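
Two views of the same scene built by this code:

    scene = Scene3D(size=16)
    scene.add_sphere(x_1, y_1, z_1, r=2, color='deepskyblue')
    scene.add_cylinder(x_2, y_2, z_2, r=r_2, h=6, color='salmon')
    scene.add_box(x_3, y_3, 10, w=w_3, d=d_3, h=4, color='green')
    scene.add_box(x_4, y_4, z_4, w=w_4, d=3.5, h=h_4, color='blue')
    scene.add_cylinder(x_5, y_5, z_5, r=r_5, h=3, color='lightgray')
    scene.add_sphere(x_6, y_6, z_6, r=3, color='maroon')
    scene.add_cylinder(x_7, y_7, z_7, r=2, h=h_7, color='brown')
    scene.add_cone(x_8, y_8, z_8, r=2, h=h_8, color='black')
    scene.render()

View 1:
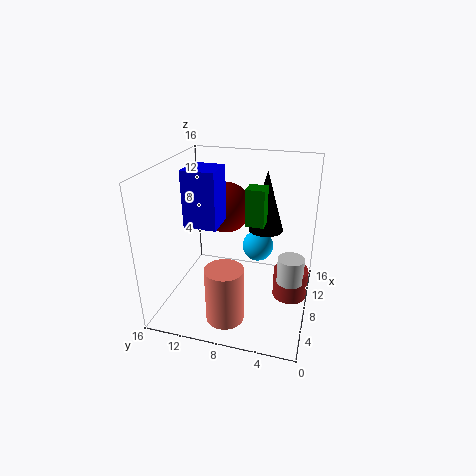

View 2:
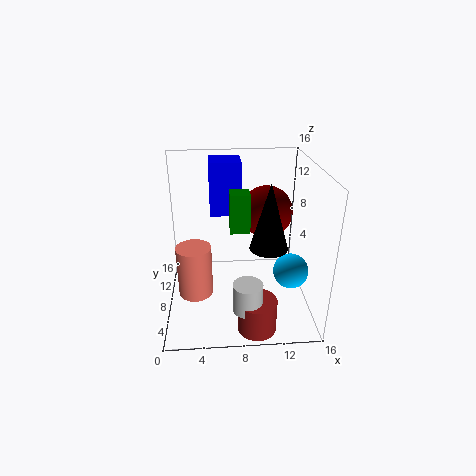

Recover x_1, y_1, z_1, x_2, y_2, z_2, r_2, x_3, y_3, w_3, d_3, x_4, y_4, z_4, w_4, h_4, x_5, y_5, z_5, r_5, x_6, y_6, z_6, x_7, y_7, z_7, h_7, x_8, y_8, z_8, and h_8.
x_1 = 14, y_1 = 7, z_1 = 4, x_2 = 3, y_2 = 8, z_2 = 1, r_2 = 2, x_3 = 7, y_3 = 5, w_3 = 2, d_3 = 2, x_4 = 5, y_4 = 9.5, z_4 = 10, w_4 = 3.5, h_4 = 6, x_5 = 8.5, y_5 = 2, z_5 = 3, r_5 = 1.5, x_6 = 11.5, y_6 = 10.5, z_6 = 10, x_7 = 9.5, y_7 = 2, z_7 = 0.5, h_7 = 3.5, x_8 = 11, y_8 = 5.5, z_8 = 8, h_8 = 7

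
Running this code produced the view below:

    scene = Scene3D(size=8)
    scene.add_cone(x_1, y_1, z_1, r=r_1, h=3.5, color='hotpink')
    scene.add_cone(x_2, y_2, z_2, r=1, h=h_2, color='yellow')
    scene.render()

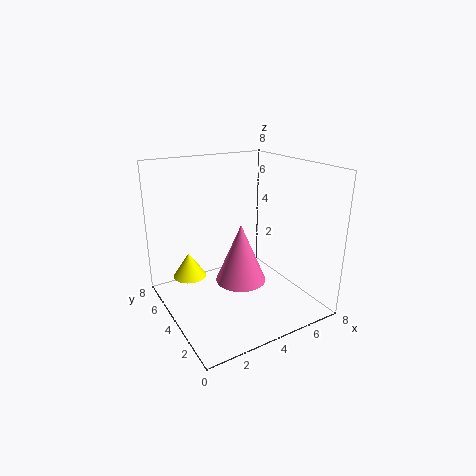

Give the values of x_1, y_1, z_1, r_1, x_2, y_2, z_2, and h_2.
x_1 = 4.5; y_1 = 4.5; z_1 = 1; r_1 = 1.5; x_2 = 2; y_2 = 6.5; z_2 = 1; h_2 = 1.5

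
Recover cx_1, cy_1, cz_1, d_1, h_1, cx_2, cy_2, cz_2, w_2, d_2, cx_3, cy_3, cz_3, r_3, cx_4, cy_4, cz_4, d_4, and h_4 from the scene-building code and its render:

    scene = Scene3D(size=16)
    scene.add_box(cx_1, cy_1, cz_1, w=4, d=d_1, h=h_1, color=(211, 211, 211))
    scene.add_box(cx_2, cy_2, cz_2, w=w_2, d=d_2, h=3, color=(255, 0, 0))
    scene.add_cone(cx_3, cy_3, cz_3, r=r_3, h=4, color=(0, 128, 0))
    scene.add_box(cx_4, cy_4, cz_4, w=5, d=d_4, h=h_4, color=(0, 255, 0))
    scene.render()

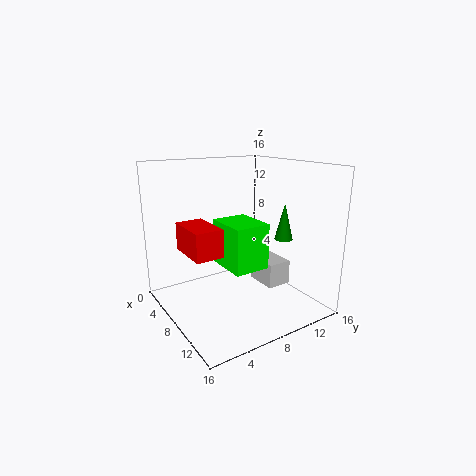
cx_1 = 5
cy_1 = 12
cz_1 = 1
d_1 = 3
h_1 = 3
cx_2 = 5
cy_2 = 2
cz_2 = 7
w_2 = 5
d_2 = 3
cx_3 = 11
cy_3 = 12
cz_3 = 8
r_3 = 1
cx_4 = 6
cy_4 = 6
cz_4 = 5
d_4 = 4
h_4 = 5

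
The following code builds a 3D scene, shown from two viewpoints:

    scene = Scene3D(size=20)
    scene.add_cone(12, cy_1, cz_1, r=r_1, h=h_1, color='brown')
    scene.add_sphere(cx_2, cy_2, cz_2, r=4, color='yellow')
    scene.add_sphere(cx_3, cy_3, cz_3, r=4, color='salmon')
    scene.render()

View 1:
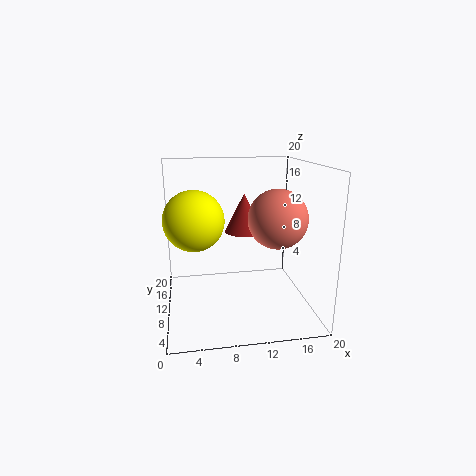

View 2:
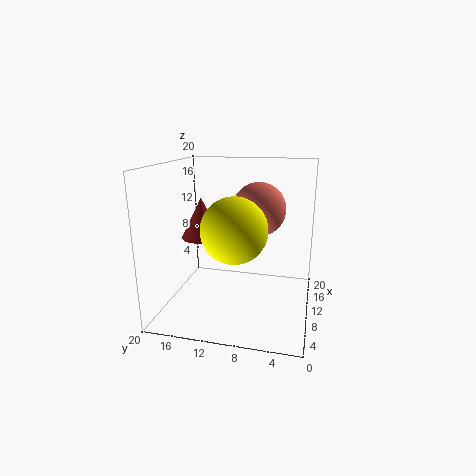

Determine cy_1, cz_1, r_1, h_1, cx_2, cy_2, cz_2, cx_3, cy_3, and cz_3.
cy_1 = 16, cz_1 = 9, r_1 = 3, h_1 = 6, cx_2 = 4, cy_2 = 9, cz_2 = 13, cx_3 = 15, cy_3 = 8, cz_3 = 13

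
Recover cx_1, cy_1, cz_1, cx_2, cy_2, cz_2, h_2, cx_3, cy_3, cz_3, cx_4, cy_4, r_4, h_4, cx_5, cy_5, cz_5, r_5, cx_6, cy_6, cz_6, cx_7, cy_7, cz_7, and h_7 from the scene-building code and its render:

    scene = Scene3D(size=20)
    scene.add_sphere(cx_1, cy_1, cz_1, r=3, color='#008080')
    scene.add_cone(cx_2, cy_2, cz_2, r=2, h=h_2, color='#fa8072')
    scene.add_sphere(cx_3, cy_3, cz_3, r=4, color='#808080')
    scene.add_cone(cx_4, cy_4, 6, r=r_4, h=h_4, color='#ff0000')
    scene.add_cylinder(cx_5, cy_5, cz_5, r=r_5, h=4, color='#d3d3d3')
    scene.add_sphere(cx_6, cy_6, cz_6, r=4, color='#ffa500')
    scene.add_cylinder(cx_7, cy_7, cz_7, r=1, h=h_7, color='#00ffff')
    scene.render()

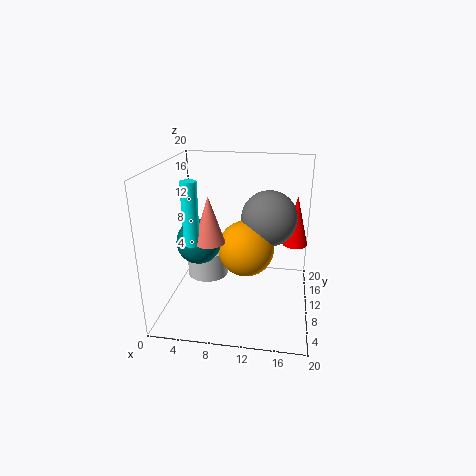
cx_1 = 5
cy_1 = 8
cz_1 = 10
cx_2 = 7
cy_2 = 6
cz_2 = 11
h_2 = 6
cx_3 = 14
cy_3 = 13
cz_3 = 12
cx_4 = 18
cy_4 = 18
r_4 = 2
h_4 = 8
cx_5 = 5
cy_5 = 12
cz_5 = 3
r_5 = 3
cx_6 = 11
cy_6 = 11
cz_6 = 8
cx_7 = 5
cy_7 = 5
cz_7 = 11
h_7 = 8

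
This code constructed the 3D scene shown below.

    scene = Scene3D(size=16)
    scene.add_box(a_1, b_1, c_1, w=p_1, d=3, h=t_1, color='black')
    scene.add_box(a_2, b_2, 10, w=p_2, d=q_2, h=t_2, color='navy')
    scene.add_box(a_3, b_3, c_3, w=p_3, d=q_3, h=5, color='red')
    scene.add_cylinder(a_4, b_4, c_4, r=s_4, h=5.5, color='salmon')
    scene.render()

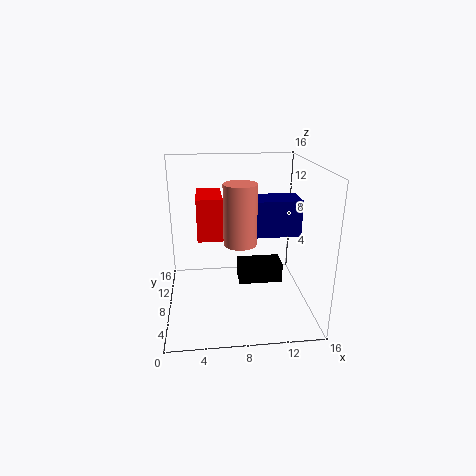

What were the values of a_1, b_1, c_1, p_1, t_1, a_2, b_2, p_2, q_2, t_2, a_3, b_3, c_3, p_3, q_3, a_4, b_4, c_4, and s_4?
a_1 = 8.5, b_1 = 10.5, c_1 = 0.5, p_1 = 5.5, t_1 = 2.5, a_2 = 8.5, b_2 = 3, p_2 = 5, q_2 = 3, t_2 = 3.5, a_3 = 3.5, b_3 = 9.5, c_3 = 7, p_3 = 3, q_3 = 5.5, a_4 = 7.5, b_4 = 2, c_4 = 10, s_4 = 1.5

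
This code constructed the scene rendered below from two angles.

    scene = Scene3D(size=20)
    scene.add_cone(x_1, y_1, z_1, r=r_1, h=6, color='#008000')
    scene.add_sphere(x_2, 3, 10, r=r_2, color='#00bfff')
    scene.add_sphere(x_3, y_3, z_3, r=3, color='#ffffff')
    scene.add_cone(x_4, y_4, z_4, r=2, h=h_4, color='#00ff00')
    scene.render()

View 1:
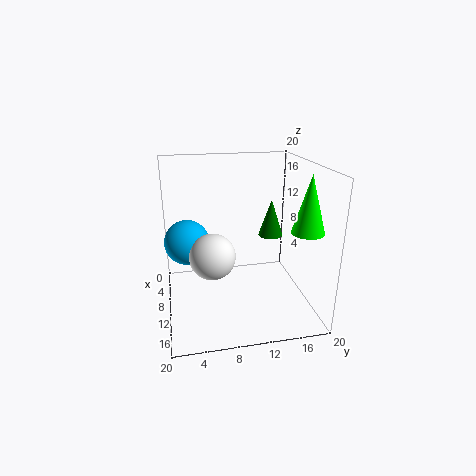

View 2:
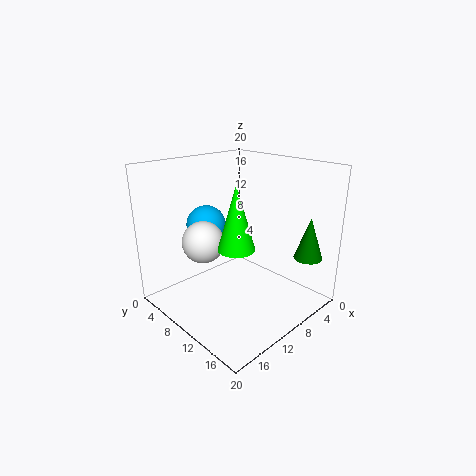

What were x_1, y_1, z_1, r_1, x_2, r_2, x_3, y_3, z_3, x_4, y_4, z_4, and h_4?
x_1 = 3
y_1 = 17
z_1 = 7
r_1 = 2
x_2 = 10
r_2 = 3
x_3 = 13
y_3 = 6
z_3 = 9
x_4 = 17
y_4 = 17
z_4 = 13
h_4 = 7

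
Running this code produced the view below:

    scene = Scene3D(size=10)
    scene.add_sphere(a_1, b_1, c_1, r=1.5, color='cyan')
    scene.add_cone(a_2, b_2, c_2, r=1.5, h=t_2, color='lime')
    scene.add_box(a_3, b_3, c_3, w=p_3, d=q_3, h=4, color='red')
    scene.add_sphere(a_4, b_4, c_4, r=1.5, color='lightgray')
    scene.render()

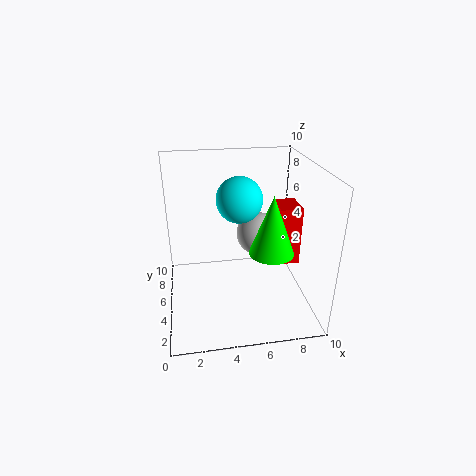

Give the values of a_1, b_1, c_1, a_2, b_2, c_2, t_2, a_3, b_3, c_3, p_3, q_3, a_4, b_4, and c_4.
a_1 = 5, b_1 = 4.5, c_1 = 8, a_2 = 7, b_2 = 3.5, c_2 = 4.5, t_2 = 4, a_3 = 7.5, b_3 = 3.5, c_3 = 3.5, p_3 = 1.5, q_3 = 2, a_4 = 6.5, b_4 = 5.5, c_4 = 5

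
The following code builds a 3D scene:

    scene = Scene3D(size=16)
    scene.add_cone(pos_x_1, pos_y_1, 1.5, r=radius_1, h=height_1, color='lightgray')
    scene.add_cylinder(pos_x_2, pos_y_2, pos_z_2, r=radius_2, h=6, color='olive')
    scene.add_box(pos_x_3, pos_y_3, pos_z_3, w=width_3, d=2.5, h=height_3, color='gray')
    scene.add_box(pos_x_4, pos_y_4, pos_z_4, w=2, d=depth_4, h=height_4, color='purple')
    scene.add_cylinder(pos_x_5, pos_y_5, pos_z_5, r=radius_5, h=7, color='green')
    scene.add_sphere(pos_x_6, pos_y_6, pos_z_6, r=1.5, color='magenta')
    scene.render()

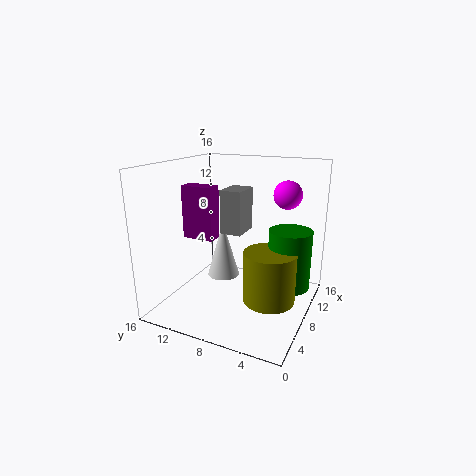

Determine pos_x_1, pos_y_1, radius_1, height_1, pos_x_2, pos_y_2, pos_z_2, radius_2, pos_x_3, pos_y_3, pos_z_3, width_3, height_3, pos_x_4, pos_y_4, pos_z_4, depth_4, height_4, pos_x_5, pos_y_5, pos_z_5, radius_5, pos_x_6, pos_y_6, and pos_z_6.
pos_x_1 = 11; pos_y_1 = 11.5; radius_1 = 2; height_1 = 7; pos_x_2 = 9; pos_y_2 = 4.5; pos_z_2 = 0.5; radius_2 = 3; pos_x_3 = 8.5; pos_y_3 = 8; pos_z_3 = 8; width_3 = 3.5; height_3 = 5; pos_x_4 = 9; pos_y_4 = 12; pos_z_4 = 6.5; depth_4 = 4; height_4 = 6.5; pos_x_5 = 11.5; pos_y_5 = 3; pos_z_5 = 1.5; radius_5 = 2.5; pos_x_6 = 9.5; pos_y_6 = 3; pos_z_6 = 13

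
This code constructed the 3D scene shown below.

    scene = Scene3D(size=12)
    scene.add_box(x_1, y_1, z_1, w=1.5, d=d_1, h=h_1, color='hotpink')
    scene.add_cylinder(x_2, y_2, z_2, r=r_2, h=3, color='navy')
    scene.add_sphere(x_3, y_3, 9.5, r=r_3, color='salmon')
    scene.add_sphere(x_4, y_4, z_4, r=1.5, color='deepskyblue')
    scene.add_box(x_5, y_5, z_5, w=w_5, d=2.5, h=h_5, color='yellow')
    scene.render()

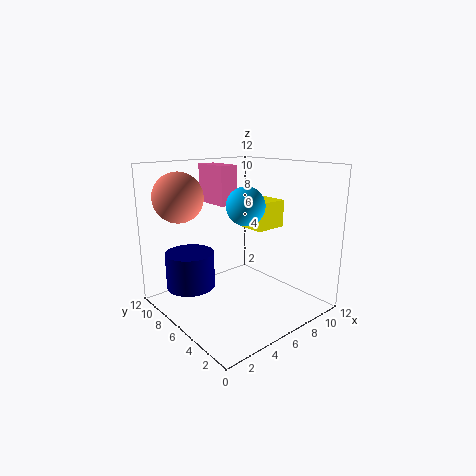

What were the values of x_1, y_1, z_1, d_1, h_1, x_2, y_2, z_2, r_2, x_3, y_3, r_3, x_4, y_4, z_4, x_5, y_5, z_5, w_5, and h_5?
x_1 = 4
y_1 = 5.5
z_1 = 9
d_1 = 3
h_1 = 3
x_2 = 2.5
y_2 = 8
z_2 = 2
r_2 = 2
x_3 = 2
y_3 = 8.5
r_3 = 2
x_4 = 5.5
y_4 = 4.5
z_4 = 9
x_5 = 8.5
y_5 = 6
z_5 = 6
w_5 = 3
h_5 = 2.5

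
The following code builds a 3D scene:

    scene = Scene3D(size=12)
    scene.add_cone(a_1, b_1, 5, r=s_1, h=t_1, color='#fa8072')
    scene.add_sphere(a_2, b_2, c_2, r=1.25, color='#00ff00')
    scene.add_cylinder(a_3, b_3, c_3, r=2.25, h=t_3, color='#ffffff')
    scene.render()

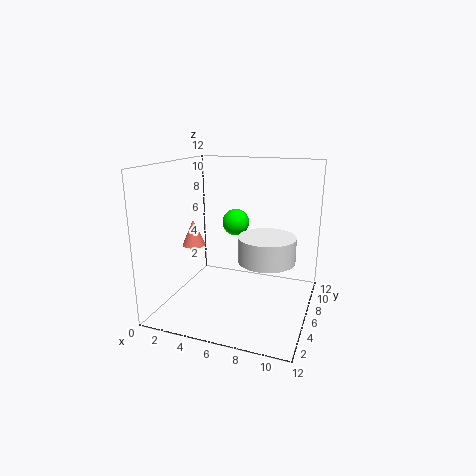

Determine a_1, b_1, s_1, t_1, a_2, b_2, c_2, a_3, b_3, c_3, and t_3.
a_1 = 2; b_1 = 5.75; s_1 = 1; t_1 = 2.25; a_2 = 4.5; b_2 = 9.5; c_2 = 6.25; a_3 = 8.75; b_3 = 5; c_3 = 4.75; t_3 = 2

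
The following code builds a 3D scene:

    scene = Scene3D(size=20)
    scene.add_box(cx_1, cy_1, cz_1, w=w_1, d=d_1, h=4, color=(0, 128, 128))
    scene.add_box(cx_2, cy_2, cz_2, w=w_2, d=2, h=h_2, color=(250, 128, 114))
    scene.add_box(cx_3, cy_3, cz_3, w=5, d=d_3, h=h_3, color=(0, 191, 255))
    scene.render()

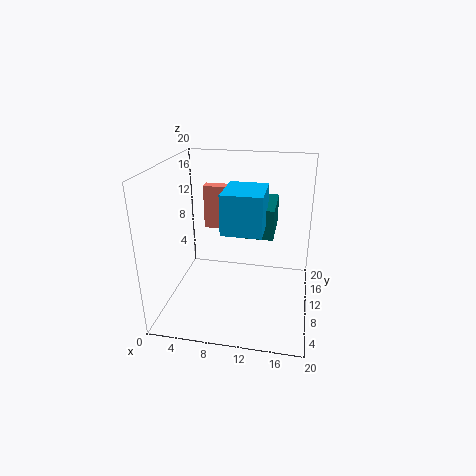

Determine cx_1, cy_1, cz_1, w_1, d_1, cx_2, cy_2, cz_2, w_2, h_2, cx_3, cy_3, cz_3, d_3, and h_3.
cx_1 = 11, cy_1 = 8, cz_1 = 11, w_1 = 4, d_1 = 7, cx_2 = 3, cy_2 = 17, cz_2 = 8, w_2 = 6, h_2 = 7, cx_3 = 9, cy_3 = 4, cz_3 = 13, d_3 = 6, h_3 = 5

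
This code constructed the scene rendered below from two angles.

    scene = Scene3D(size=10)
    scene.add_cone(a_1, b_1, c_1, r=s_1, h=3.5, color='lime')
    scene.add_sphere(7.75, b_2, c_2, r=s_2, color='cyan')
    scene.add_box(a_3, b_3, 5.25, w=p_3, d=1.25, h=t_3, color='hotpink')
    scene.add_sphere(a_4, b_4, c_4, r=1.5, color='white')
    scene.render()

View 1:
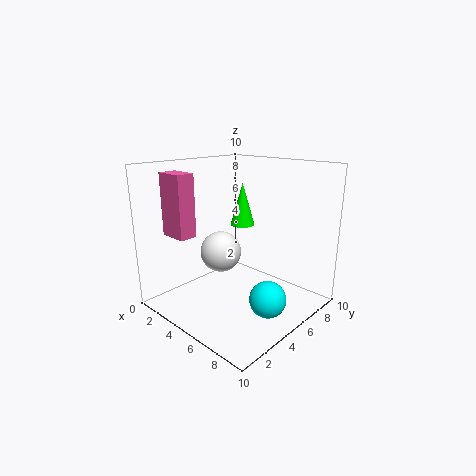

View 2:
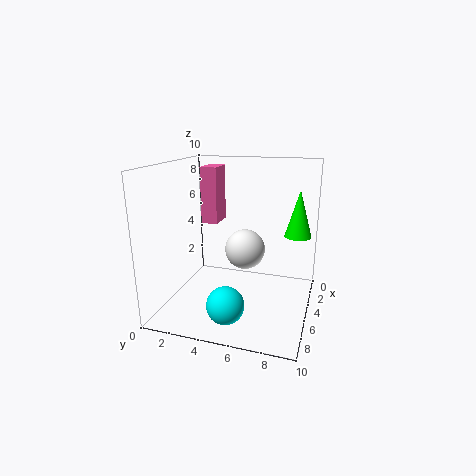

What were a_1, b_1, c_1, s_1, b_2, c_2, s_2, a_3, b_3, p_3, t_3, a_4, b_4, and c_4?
a_1 = 2, b_1 = 8.75, c_1 = 4.5, s_1 = 1, b_2 = 5, c_2 = 1.25, s_2 = 1.25, a_3 = 1.25, b_3 = 1.5, p_3 = 2, t_3 = 4.25, a_4 = 3.25, b_4 = 5, c_4 = 3.5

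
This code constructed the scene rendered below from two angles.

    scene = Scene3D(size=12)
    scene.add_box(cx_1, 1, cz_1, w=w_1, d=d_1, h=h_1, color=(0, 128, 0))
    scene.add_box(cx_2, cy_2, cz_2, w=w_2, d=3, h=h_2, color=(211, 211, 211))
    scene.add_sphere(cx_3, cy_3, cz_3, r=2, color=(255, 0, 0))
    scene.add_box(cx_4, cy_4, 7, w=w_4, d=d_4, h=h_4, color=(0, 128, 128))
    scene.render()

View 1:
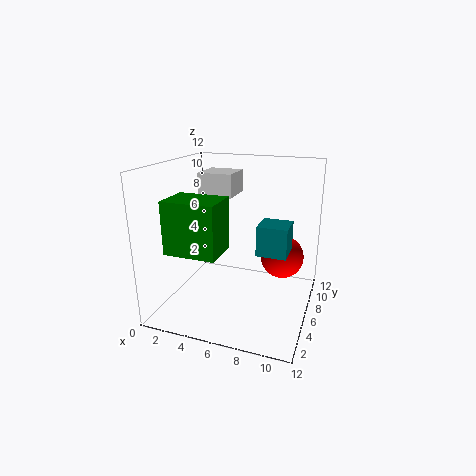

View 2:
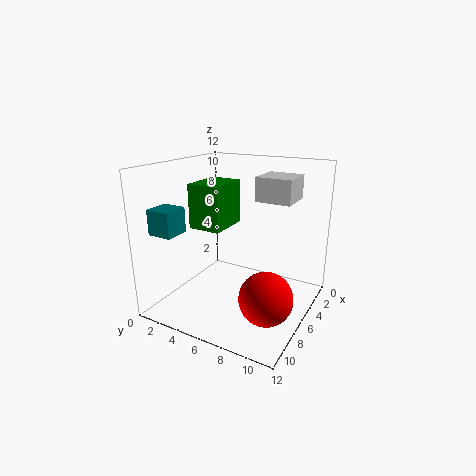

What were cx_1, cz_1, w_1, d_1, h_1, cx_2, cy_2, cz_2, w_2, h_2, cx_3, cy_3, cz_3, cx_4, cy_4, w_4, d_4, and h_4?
cx_1 = 2; cz_1 = 6; w_1 = 4; d_1 = 3; h_1 = 4; cx_2 = 2; cy_2 = 7; cz_2 = 9; w_2 = 3; h_2 = 2; cx_3 = 9; cy_3 = 10; cz_3 = 3; cx_4 = 9; cy_4 = 1; w_4 = 2; d_4 = 2; h_4 = 2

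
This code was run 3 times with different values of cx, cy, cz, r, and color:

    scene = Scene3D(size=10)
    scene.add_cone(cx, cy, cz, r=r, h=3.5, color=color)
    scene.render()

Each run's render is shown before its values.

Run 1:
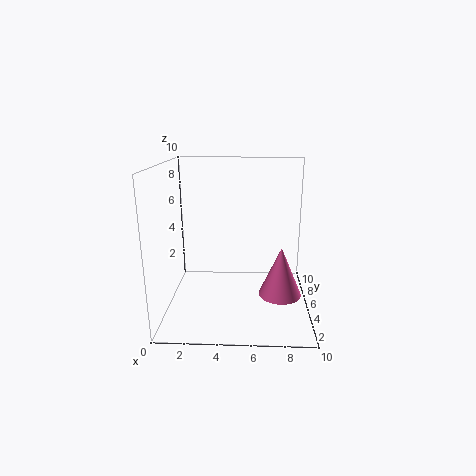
cx = 8
cy = 4.5
cz = 1
r = 1.5
color = 'hotpink'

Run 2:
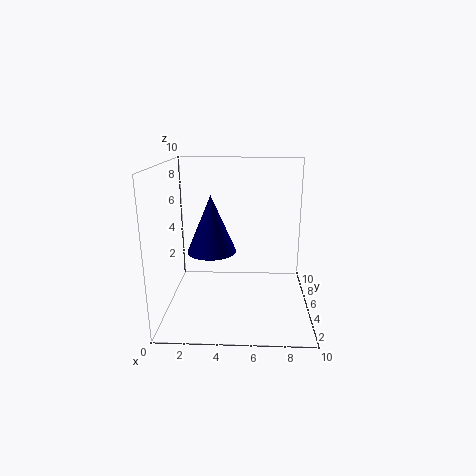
cx = 3.5
cy = 2.5
cz = 5
r = 1.5
color = 'navy'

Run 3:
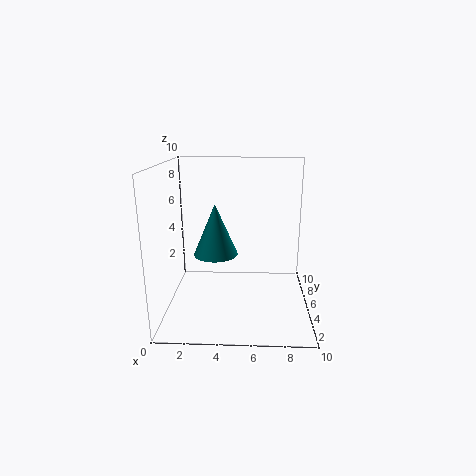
cx = 3.5
cy = 4.5
cz = 4
r = 1.5
color = 'teal'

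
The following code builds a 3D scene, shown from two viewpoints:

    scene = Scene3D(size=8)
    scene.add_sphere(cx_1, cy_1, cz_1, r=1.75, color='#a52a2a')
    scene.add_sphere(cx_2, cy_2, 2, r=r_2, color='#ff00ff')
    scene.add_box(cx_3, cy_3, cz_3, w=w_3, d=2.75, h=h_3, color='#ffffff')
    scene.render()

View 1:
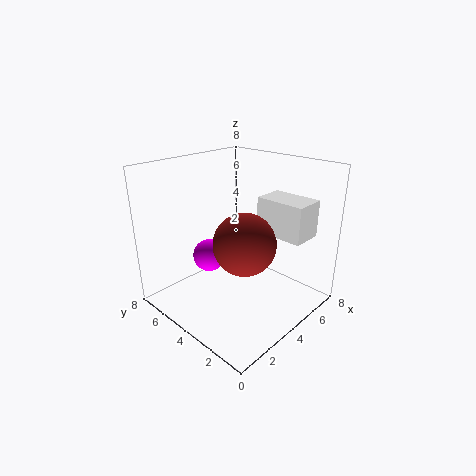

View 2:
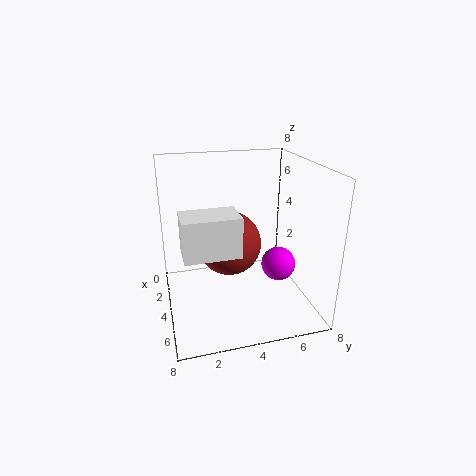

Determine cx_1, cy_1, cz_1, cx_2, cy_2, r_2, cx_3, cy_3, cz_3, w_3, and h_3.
cx_1 = 4; cy_1 = 3.5; cz_1 = 3.75; cx_2 = 4; cy_2 = 6.5; r_2 = 1; cx_3 = 5; cy_3 = 0.75; cz_3 = 4.25; w_3 = 1.75; h_3 = 2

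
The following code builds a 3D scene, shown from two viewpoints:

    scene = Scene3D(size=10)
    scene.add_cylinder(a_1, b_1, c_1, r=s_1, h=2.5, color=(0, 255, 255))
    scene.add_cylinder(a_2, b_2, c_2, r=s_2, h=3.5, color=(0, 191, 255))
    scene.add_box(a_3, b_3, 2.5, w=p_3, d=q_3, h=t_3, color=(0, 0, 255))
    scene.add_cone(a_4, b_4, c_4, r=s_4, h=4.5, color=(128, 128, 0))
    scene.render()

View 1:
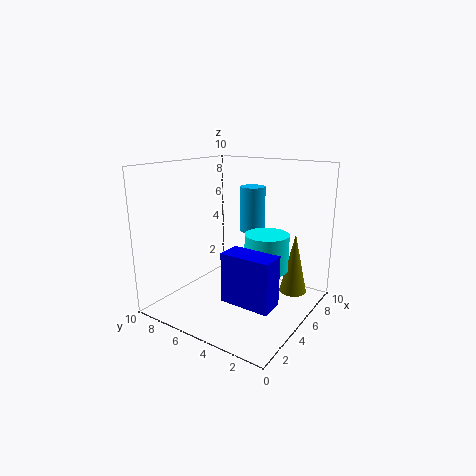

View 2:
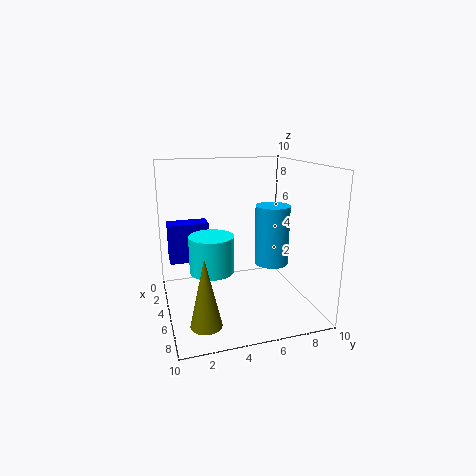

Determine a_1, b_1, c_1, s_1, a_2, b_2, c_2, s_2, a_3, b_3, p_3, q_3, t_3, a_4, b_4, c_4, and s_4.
a_1 = 5.5, b_1 = 3, c_1 = 3, s_1 = 1.5, a_2 = 8.5, b_2 = 6, c_2 = 4.5, s_2 = 1, a_3 = 1, b_3 = 0.5, p_3 = 1.5, q_3 = 3, t_3 = 3, a_4 = 8, b_4 = 2, c_4 = 0.5, s_4 = 1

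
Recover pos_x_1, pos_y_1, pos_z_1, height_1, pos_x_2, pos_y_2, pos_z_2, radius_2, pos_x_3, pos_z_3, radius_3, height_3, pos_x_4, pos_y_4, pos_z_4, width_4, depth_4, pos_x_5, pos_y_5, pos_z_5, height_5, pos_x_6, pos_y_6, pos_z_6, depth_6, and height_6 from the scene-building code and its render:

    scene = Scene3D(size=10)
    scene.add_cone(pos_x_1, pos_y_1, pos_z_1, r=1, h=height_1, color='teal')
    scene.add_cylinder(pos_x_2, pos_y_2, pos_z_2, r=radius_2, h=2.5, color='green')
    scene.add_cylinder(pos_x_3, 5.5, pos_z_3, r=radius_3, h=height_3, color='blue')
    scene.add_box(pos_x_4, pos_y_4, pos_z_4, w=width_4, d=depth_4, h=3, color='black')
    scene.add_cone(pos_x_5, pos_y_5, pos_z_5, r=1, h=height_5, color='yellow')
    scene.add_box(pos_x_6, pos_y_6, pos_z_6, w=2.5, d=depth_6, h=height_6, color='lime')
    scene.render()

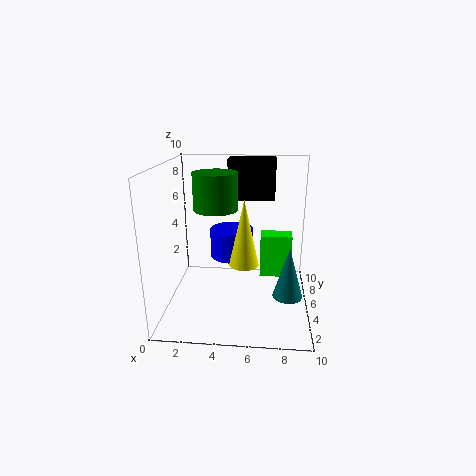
pos_x_1 = 8.5
pos_y_1 = 3.5
pos_z_1 = 1.5
height_1 = 3.5
pos_x_2 = 3.5
pos_y_2 = 5
pos_z_2 = 7
radius_2 = 1.5
pos_x_3 = 4.5
pos_z_3 = 3.5
radius_3 = 1.5
height_3 = 2
pos_x_4 = 4
pos_y_4 = 7.5
pos_z_4 = 7
width_4 = 3.5
depth_4 = 2
pos_x_5 = 5.5
pos_y_5 = 4
pos_z_5 = 3.5
height_5 = 4.5
pos_x_6 = 6.5
pos_y_6 = 8
pos_z_6 = 0.5
depth_6 = 1.5
height_6 = 3.5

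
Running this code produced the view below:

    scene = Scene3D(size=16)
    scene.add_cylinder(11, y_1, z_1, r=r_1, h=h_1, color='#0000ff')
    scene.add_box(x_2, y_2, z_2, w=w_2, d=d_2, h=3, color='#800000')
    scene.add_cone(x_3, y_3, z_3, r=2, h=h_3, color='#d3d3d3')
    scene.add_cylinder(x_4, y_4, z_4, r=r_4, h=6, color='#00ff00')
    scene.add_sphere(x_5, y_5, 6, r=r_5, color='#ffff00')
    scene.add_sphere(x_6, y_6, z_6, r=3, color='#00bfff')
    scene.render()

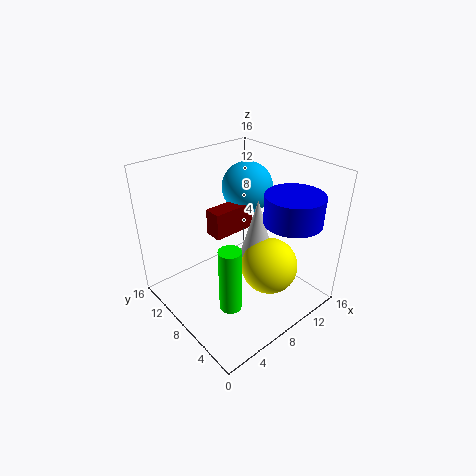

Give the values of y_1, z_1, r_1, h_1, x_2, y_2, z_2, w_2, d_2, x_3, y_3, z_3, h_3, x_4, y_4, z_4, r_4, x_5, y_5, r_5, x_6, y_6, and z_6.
y_1 = 3; z_1 = 11; r_1 = 3; h_1 = 3; x_2 = 6; y_2 = 9; z_2 = 8; w_2 = 5; d_2 = 2; x_3 = 9; y_3 = 6; z_3 = 6; h_3 = 7; x_4 = 2; y_4 = 2; z_4 = 6; r_4 = 1; x_5 = 9; y_5 = 4; r_5 = 3; x_6 = 12; y_6 = 11; z_6 = 12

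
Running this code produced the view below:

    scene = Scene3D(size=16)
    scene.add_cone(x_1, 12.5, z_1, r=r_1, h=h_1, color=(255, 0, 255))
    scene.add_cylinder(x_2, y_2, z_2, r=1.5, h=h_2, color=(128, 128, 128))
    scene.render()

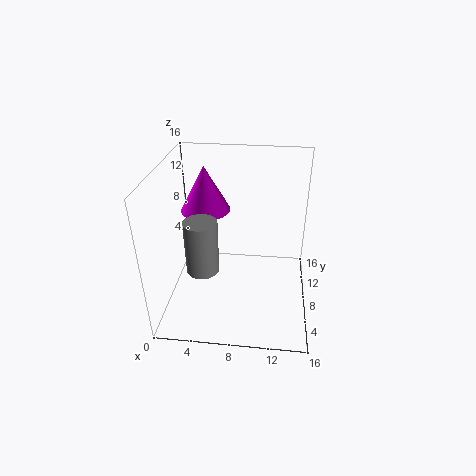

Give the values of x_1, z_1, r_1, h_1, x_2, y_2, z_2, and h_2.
x_1 = 3.5
z_1 = 9
r_1 = 3
h_1 = 5.5
x_2 = 5.5
y_2 = 1.5
z_2 = 8.5
h_2 = 5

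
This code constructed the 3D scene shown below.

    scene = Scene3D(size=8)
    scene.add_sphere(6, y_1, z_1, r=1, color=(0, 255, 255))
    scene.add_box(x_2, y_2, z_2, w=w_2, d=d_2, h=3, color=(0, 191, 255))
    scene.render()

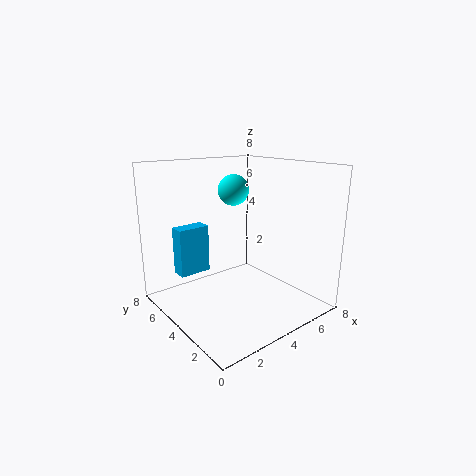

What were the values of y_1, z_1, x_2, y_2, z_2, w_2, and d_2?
y_1 = 7; z_1 = 6; x_2 = 2; y_2 = 7; z_2 = 1; w_2 = 2; d_2 = 1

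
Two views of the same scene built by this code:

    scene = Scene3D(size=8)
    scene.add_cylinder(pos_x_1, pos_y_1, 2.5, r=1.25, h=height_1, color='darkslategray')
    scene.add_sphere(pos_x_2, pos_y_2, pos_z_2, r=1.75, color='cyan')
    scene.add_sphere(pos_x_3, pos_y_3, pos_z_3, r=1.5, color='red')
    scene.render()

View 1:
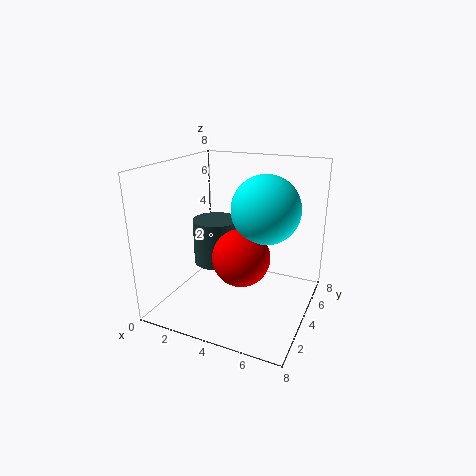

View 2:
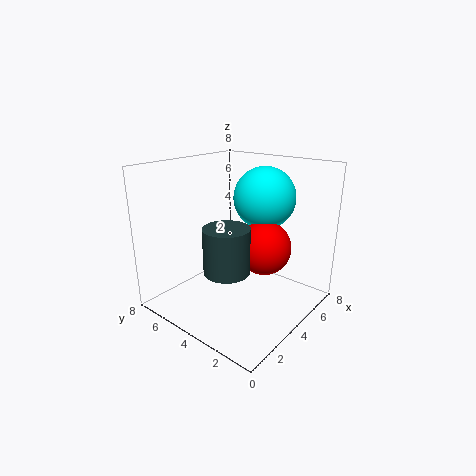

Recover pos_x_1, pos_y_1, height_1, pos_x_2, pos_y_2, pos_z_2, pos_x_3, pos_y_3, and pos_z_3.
pos_x_1 = 2.75
pos_y_1 = 3.75
height_1 = 2.5
pos_x_2 = 5.75
pos_y_2 = 3.5
pos_z_2 = 6
pos_x_3 = 4.75
pos_y_3 = 2.75
pos_z_3 = 3.5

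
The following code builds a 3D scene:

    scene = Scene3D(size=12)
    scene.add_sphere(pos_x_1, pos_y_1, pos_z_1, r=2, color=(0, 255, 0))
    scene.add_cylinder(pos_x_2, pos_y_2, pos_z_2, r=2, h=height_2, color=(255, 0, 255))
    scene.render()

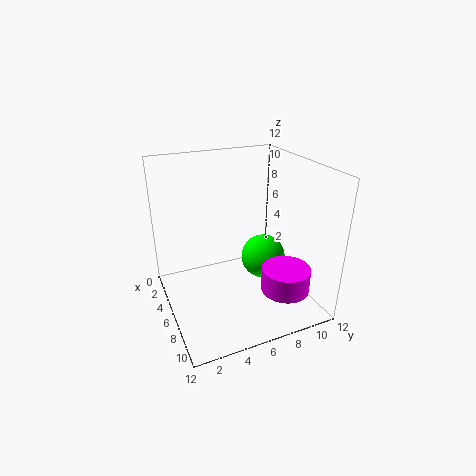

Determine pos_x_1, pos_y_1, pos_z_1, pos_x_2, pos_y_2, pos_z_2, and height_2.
pos_x_1 = 5; pos_y_1 = 9; pos_z_1 = 3; pos_x_2 = 9; pos_y_2 = 9; pos_z_2 = 2; height_2 = 2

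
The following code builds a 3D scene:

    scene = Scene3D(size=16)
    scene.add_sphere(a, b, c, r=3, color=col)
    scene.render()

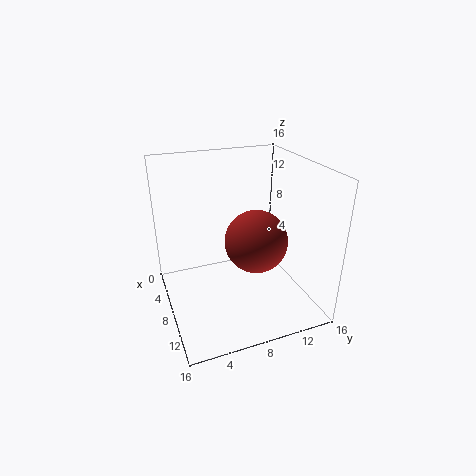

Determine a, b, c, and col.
a = 12.75; b = 8; c = 10; col = 'brown'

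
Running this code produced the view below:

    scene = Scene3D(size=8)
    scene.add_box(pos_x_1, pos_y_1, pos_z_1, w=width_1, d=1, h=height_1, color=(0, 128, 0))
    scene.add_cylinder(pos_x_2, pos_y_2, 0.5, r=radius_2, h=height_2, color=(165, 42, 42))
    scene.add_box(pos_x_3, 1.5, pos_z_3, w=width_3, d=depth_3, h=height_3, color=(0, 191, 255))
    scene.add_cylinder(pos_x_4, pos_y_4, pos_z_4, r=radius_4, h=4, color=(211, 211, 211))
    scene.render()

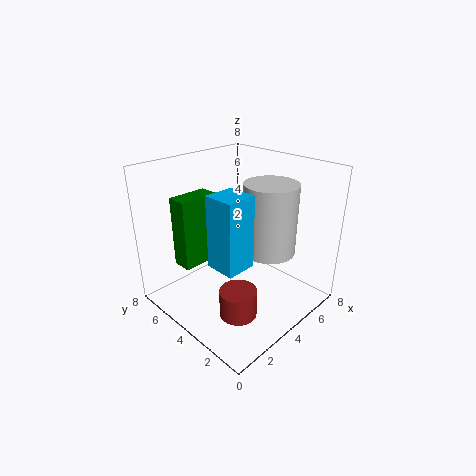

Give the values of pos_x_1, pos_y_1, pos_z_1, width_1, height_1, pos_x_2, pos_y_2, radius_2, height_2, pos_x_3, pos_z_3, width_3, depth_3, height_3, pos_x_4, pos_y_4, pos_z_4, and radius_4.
pos_x_1 = 0.5, pos_y_1 = 4, pos_z_1 = 3.5, width_1 = 2, height_1 = 3.5, pos_x_2 = 2.5, pos_y_2 = 2.5, radius_2 = 1, height_2 = 1.5, pos_x_3 = 1, pos_z_3 = 4, width_3 = 1.5, depth_3 = 1.5, height_3 = 3.5, pos_x_4 = 5.5, pos_y_4 = 3, pos_z_4 = 3, radius_4 = 1.5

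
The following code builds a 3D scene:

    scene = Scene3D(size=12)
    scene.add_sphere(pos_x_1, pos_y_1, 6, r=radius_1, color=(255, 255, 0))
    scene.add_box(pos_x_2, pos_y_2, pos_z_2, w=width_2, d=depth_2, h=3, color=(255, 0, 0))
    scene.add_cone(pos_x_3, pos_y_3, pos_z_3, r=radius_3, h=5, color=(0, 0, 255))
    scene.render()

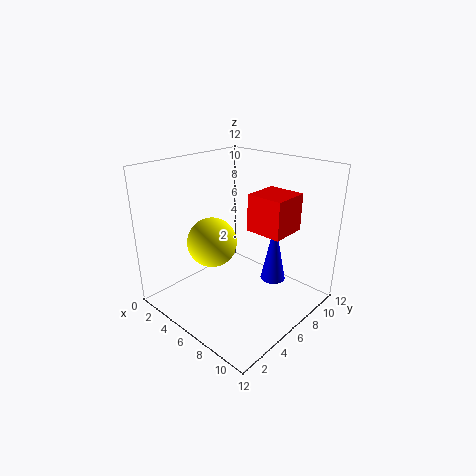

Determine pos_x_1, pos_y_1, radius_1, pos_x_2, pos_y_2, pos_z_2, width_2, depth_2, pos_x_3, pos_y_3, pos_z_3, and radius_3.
pos_x_1 = 5; pos_y_1 = 4; radius_1 = 2; pos_x_2 = 7; pos_y_2 = 6; pos_z_2 = 7; width_2 = 3; depth_2 = 3; pos_x_3 = 9; pos_y_3 = 7; pos_z_3 = 3; radius_3 = 1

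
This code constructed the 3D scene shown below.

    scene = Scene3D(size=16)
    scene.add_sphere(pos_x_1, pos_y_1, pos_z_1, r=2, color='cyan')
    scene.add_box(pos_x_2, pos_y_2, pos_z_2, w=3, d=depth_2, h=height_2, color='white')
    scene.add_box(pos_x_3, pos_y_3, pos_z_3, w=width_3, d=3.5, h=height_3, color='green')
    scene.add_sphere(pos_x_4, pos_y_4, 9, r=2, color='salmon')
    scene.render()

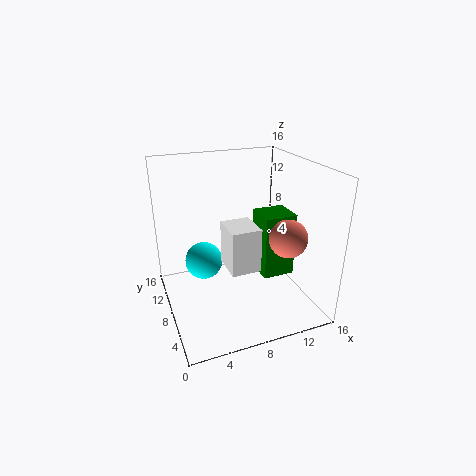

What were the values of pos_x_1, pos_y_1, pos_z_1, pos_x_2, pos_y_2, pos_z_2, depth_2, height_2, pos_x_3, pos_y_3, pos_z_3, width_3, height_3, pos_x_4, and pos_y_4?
pos_x_1 = 4, pos_y_1 = 8, pos_z_1 = 6, pos_x_2 = 5.5, pos_y_2 = 3, pos_z_2 = 6.5, depth_2 = 3.5, height_2 = 4.5, pos_x_3 = 10, pos_y_3 = 5, pos_z_3 = 4, width_3 = 3.5, height_3 = 7, pos_x_4 = 12, pos_y_4 = 4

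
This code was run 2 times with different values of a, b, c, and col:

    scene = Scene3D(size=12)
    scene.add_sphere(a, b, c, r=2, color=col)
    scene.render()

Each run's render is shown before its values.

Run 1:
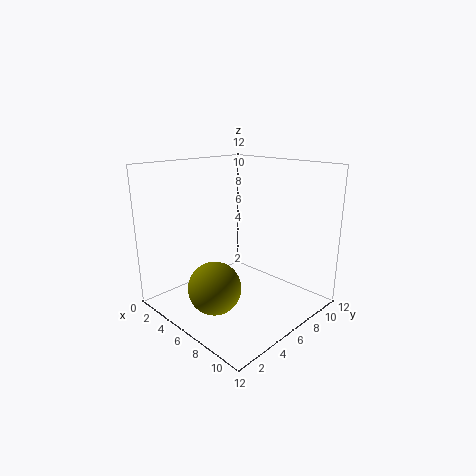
a = 7.25, b = 2.25, c = 3.25, col = 'olive'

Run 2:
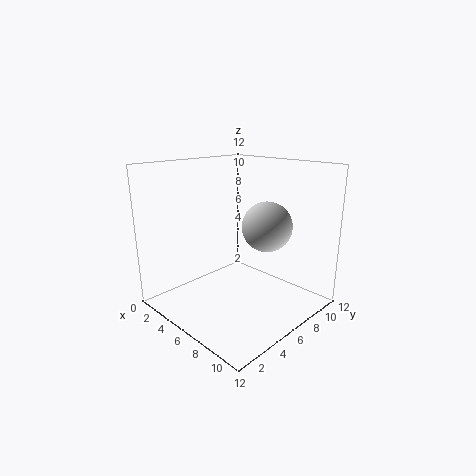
a = 8.25, b = 7, c = 7.25, col = 'lightgray'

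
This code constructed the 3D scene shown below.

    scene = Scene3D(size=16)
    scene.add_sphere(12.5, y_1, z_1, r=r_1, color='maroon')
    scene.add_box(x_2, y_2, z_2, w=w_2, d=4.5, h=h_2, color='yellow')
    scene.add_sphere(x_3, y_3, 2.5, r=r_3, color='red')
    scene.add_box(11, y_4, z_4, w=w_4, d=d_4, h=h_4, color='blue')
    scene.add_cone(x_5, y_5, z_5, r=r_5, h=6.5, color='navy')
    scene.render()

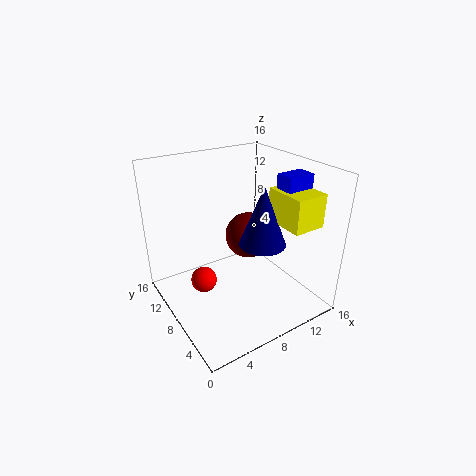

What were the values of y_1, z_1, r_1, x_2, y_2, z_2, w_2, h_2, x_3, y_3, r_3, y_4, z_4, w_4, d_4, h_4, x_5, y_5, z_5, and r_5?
y_1 = 12.5
z_1 = 5
r_1 = 3
x_2 = 10.5
y_2 = 1.5
z_2 = 10.5
w_2 = 3.5
h_2 = 3.5
x_3 = 4.5
y_3 = 10
r_3 = 1.5
y_4 = 3.5
z_4 = 13
w_4 = 3
d_4 = 2
h_4 = 2.5
x_5 = 9.5
y_5 = 5.5
z_5 = 8
r_5 = 2.5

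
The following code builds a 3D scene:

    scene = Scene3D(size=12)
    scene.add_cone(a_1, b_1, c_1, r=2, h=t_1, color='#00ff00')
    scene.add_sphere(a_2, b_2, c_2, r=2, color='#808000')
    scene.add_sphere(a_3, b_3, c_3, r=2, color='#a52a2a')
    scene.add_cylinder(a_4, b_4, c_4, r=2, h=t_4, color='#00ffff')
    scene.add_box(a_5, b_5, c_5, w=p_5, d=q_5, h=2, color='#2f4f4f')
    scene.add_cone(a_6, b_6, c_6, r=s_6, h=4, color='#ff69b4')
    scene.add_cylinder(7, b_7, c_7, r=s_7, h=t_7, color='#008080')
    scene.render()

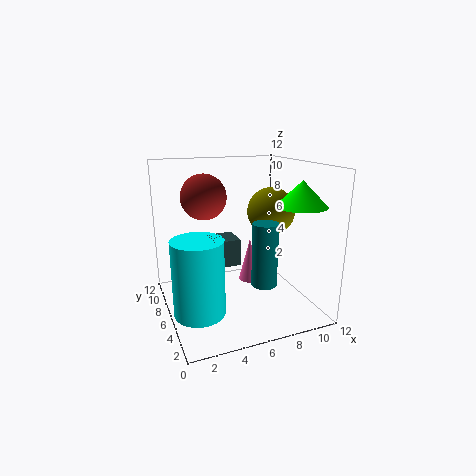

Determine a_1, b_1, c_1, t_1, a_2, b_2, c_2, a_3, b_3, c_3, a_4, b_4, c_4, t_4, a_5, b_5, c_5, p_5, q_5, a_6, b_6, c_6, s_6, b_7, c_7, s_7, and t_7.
a_1 = 10, b_1 = 3, c_1 = 9, t_1 = 2, a_2 = 9, b_2 = 6, c_2 = 8, a_3 = 4, b_3 = 9, c_3 = 9, a_4 = 2, b_4 = 4, c_4 = 1, t_4 = 6, a_5 = 3, b_5 = 3, c_5 = 5, p_5 = 2, q_5 = 2, a_6 = 8, b_6 = 8, c_6 = 1, s_6 = 1, b_7 = 3, c_7 = 3, s_7 = 1, t_7 = 5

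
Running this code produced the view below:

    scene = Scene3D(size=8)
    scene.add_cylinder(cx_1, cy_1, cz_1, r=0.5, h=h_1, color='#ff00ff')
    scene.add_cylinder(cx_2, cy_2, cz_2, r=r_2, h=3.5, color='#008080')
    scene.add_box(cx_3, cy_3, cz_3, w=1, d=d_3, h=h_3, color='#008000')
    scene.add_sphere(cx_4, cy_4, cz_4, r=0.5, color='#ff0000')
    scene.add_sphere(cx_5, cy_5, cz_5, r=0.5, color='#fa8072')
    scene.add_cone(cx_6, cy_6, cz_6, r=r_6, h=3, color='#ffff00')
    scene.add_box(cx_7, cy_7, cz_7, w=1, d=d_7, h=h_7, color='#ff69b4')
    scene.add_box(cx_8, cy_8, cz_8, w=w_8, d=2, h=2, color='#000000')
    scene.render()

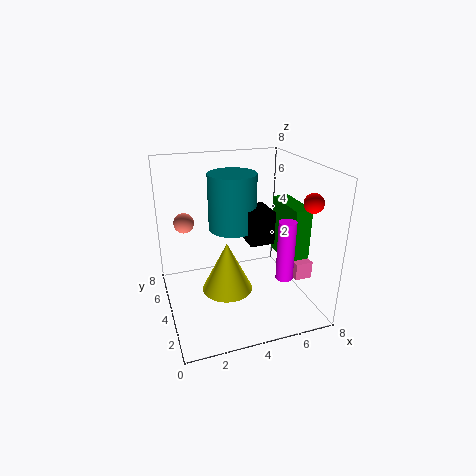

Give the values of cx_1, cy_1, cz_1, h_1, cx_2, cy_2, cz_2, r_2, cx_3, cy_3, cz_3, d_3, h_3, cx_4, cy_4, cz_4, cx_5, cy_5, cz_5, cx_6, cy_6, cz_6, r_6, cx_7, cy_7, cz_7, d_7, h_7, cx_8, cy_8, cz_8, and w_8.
cx_1 = 6.5; cy_1 = 3; cz_1 = 1.5; h_1 = 3.5; cx_2 = 4.5; cy_2 = 6.5; cz_2 = 3.5; r_2 = 1.5; cx_3 = 7; cy_3 = 3; cz_3 = 2; d_3 = 3; h_3 = 3.5; cx_4 = 7; cy_4 = 1.5; cz_4 = 6.5; cx_5 = 1; cy_5 = 3.5; cz_5 = 5.5; cx_6 = 3.5; cy_6 = 4.5; cz_6 = 0.5; r_6 = 1.5; cx_7 = 7; cy_7 = 2.5; cz_7 = 1.5; d_7 = 2; h_7 = 1; cx_8 = 5; cy_8 = 4.5; cz_8 = 3; w_8 = 1.5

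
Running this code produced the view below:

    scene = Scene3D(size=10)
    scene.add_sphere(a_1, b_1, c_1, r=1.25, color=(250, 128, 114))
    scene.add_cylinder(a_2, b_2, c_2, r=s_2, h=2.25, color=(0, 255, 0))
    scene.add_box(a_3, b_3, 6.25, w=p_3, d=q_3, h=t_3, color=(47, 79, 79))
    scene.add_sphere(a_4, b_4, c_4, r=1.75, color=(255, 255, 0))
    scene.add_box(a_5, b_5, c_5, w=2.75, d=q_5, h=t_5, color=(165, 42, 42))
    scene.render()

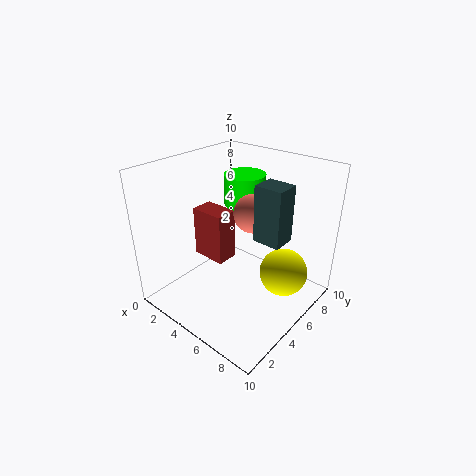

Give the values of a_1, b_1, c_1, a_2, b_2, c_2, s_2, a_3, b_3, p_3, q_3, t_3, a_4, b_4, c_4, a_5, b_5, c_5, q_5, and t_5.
a_1 = 6.25; b_1 = 5; c_1 = 7.25; a_2 = 3.75; b_2 = 7.25; c_2 = 6.5; s_2 = 1.5; a_3 = 7.25; b_3 = 3.75; p_3 = 1.75; q_3 = 1.5; t_3 = 3.5; a_4 = 7.5; b_4 = 7.25; c_4 = 2; a_5 = 0.25; b_5 = 5.25; c_5 = 1.75; q_5 = 1.75; t_5 = 4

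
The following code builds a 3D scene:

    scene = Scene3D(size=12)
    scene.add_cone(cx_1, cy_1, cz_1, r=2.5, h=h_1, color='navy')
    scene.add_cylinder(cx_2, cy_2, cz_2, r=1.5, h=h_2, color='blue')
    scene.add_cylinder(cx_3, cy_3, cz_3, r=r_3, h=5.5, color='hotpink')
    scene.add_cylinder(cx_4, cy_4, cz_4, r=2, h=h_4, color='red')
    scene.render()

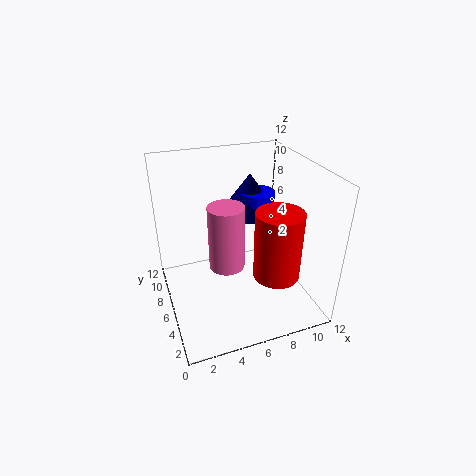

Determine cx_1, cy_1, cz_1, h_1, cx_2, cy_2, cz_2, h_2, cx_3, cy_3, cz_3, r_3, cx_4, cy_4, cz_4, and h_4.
cx_1 = 8, cy_1 = 8.5, cz_1 = 7, h_1 = 3.5, cx_2 = 8.5, cy_2 = 8, cz_2 = 7, h_2 = 2, cx_3 = 5, cy_3 = 6, cz_3 = 3.5, r_3 = 1.5, cx_4 = 9, cy_4 = 4.5, cz_4 = 2.5, h_4 = 6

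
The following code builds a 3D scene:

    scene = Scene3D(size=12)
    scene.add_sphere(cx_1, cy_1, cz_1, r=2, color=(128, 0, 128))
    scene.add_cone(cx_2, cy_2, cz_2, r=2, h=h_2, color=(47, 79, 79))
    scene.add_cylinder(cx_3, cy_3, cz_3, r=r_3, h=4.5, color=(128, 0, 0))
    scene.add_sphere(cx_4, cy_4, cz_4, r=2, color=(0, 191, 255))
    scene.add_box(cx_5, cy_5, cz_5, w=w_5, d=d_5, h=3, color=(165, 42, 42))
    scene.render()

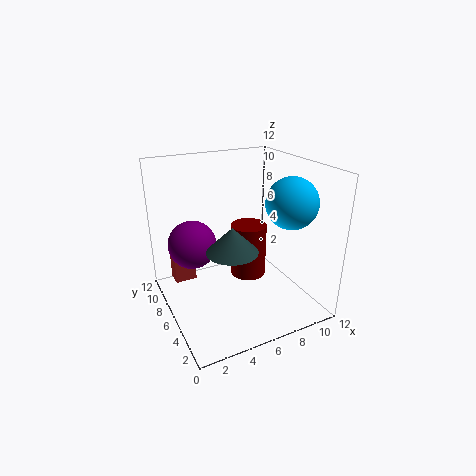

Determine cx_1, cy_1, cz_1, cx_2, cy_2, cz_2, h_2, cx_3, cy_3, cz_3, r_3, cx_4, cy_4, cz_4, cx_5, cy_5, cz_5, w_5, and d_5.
cx_1 = 2.5
cy_1 = 7.5
cz_1 = 5.5
cx_2 = 4.5
cy_2 = 4
cz_2 = 6
h_2 = 2
cx_3 = 7
cy_3 = 6
cz_3 = 2.5
r_3 = 1.5
cx_4 = 9
cy_4 = 3
cz_4 = 9.5
cx_5 = 1.5
cy_5 = 10
cz_5 = 0.5
w_5 = 2
d_5 = 1.5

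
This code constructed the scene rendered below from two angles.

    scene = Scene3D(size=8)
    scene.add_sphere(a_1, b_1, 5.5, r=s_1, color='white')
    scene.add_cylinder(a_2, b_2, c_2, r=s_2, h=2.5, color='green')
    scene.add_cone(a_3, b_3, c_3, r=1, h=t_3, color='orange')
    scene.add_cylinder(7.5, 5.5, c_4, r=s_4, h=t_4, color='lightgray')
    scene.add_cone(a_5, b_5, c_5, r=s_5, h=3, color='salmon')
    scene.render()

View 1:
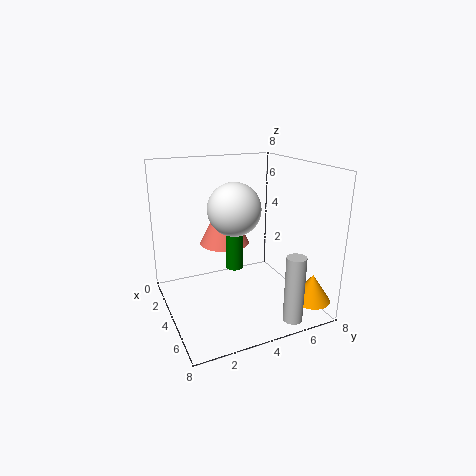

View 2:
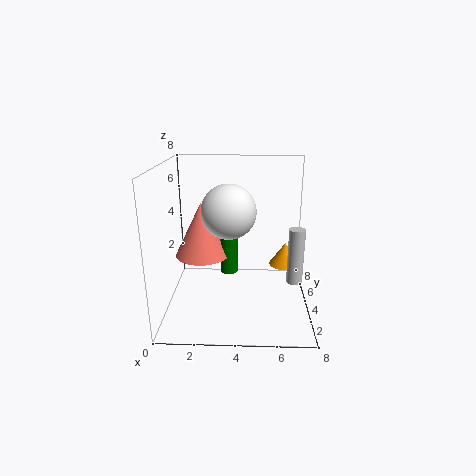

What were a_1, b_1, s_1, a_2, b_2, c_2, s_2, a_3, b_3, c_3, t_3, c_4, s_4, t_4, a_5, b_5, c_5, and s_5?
a_1 = 3.5, b_1 = 4, s_1 = 1.5, a_2 = 3.5, b_2 = 4, c_2 = 2, s_2 = 0.5, a_3 = 7, b_3 = 7, c_3 = 1, t_3 = 1.5, c_4 = 0.5, s_4 = 0.5, t_4 = 3.5, a_5 = 2, b_5 = 4, c_5 = 3, s_5 = 1.5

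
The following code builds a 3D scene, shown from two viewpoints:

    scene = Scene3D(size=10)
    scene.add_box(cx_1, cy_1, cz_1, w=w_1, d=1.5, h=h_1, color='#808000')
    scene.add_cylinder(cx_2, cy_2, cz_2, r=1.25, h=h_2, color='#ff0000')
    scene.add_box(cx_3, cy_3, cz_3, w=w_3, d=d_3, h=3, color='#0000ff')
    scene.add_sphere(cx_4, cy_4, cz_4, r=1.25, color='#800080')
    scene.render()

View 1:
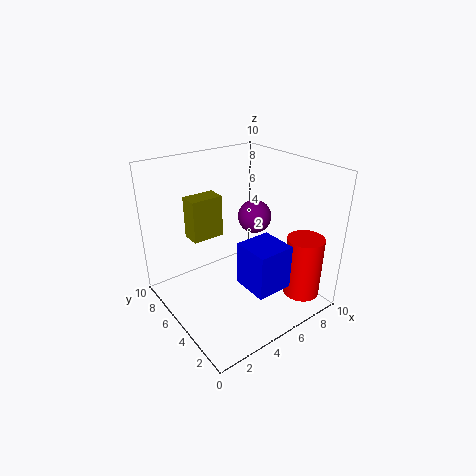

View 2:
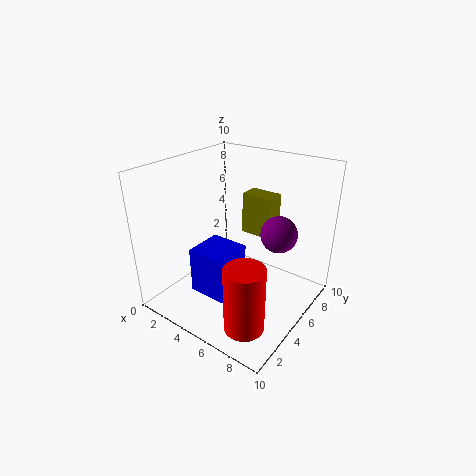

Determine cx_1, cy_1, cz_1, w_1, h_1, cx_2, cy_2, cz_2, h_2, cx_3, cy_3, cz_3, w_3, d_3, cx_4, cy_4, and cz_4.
cx_1 = 3.25, cy_1 = 8, cz_1 = 3.75, w_1 = 2.5, h_1 = 3.25, cx_2 = 8, cy_2 = 1.5, cz_2 = 1.25, h_2 = 4.25, cx_3 = 4, cy_3 = 1.25, cz_3 = 2.5, w_3 = 2.5, d_3 = 2.5, cx_4 = 7.5, cy_4 = 6.25, cz_4 = 5.5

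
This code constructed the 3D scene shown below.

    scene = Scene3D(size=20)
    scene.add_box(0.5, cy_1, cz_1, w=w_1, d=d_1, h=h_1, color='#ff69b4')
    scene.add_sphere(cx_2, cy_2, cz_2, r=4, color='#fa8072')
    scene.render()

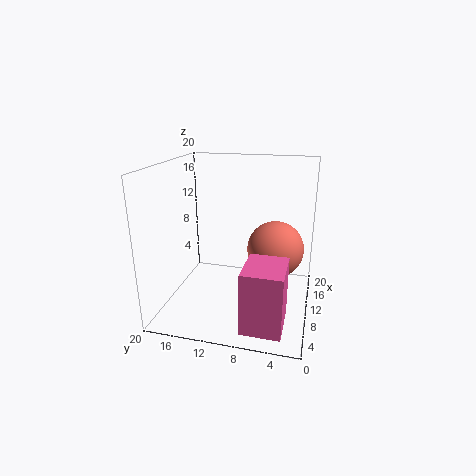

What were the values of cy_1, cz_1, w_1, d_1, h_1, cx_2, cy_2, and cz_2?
cy_1 = 2.5; cz_1 = 1.5; w_1 = 6; d_1 = 5; h_1 = 8; cx_2 = 12; cy_2 = 5; cz_2 = 8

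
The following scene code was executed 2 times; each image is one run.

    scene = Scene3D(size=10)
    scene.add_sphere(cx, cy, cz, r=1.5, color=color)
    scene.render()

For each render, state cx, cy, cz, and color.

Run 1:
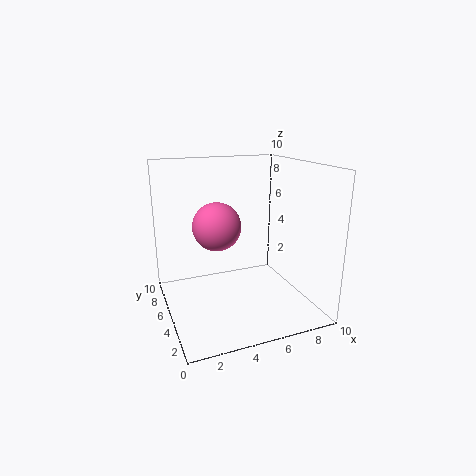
cx = 3, cy = 3.5, cz = 6.5, color = 'hotpink'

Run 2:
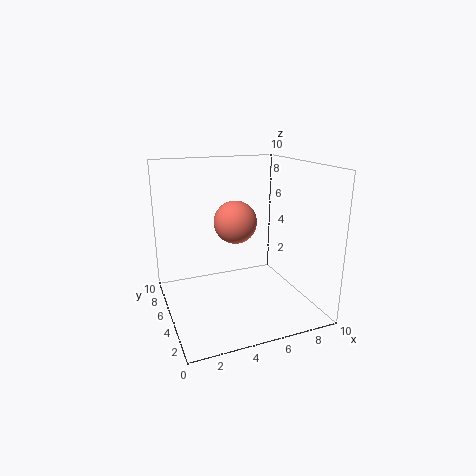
cx = 5, cy = 5.5, cz = 6, color = 'salmon'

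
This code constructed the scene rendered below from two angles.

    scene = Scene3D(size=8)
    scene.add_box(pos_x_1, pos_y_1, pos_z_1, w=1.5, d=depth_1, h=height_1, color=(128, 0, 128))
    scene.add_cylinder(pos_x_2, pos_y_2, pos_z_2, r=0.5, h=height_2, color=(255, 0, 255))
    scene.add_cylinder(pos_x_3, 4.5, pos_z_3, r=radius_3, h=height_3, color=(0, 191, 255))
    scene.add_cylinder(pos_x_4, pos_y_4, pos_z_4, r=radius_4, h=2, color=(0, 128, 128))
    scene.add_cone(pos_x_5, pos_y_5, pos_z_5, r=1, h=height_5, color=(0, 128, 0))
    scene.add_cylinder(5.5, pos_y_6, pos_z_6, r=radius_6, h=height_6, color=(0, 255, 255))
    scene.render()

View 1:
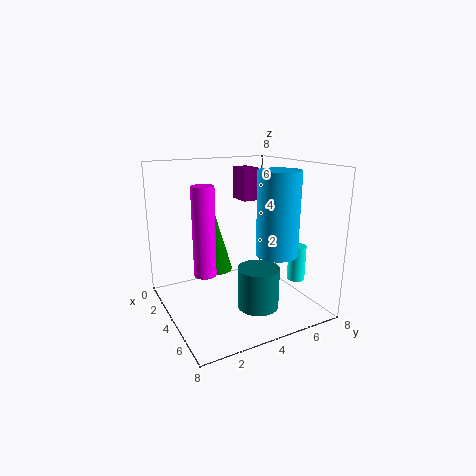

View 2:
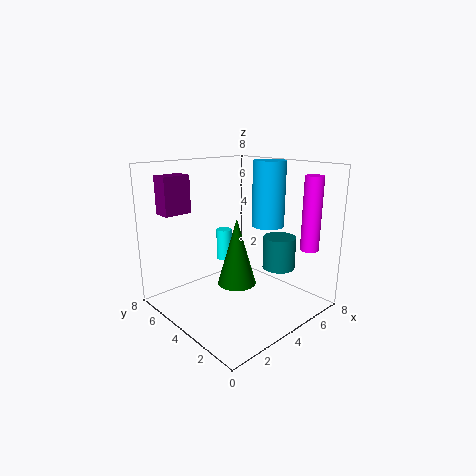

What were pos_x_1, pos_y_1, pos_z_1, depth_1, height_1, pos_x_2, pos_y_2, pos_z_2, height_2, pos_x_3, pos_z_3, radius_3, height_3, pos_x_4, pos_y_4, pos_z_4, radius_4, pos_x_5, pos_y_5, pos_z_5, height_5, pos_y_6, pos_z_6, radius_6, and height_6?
pos_x_1 = 0.5; pos_y_1 = 5.5; pos_z_1 = 5.5; depth_1 = 1; height_1 = 2; pos_x_2 = 6.5; pos_y_2 = 1; pos_z_2 = 3.5; height_2 = 4; pos_x_3 = 7; pos_z_3 = 4; radius_3 = 1; height_3 = 4; pos_x_4 = 7; pos_y_4 = 3.5; pos_z_4 = 1.5; radius_4 = 1; pos_x_5 = 3; pos_y_5 = 3; pos_z_5 = 2; height_5 = 3.5; pos_y_6 = 7; pos_z_6 = 1.5; radius_6 = 0.5; height_6 = 2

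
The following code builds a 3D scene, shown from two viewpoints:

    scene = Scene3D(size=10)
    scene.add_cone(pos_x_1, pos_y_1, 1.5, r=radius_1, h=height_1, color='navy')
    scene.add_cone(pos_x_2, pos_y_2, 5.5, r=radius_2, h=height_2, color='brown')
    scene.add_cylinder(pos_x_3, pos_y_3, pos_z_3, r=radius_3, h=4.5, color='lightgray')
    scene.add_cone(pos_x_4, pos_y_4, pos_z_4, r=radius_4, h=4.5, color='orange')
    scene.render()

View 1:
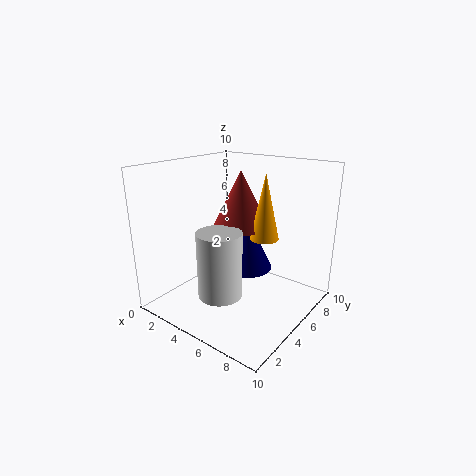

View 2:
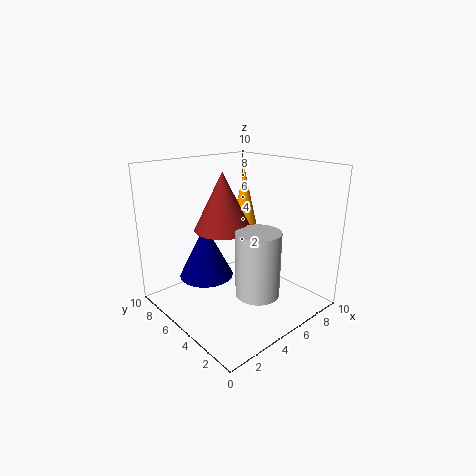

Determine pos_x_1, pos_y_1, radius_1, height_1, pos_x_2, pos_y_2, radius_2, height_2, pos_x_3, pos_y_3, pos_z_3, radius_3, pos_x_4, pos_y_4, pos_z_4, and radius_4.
pos_x_1 = 4
pos_y_1 = 7.5
radius_1 = 2
height_1 = 4
pos_x_2 = 4.5
pos_y_2 = 6
radius_2 = 2
height_2 = 4
pos_x_3 = 5
pos_y_3 = 3
pos_z_3 = 1.5
radius_3 = 1.5
pos_x_4 = 6.5
pos_y_4 = 6
pos_z_4 = 5
radius_4 = 1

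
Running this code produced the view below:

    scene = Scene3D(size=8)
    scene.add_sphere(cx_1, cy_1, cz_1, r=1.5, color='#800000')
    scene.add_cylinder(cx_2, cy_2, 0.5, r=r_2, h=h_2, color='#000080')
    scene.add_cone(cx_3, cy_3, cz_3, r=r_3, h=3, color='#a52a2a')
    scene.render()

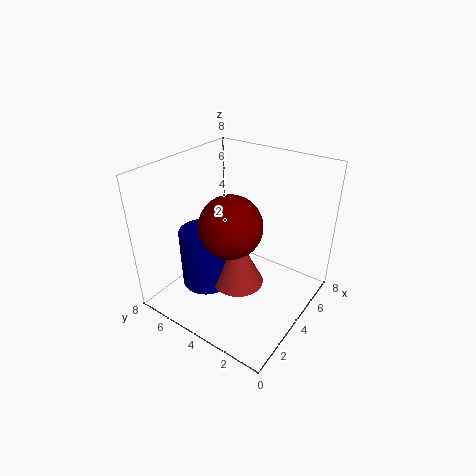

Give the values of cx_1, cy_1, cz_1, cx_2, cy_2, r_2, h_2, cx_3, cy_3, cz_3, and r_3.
cx_1 = 2, cy_1 = 3, cz_1 = 6, cx_2 = 3.5, cy_2 = 6, r_2 = 1.5, h_2 = 3.5, cx_3 = 4, cy_3 = 4, cz_3 = 1, r_3 = 1.5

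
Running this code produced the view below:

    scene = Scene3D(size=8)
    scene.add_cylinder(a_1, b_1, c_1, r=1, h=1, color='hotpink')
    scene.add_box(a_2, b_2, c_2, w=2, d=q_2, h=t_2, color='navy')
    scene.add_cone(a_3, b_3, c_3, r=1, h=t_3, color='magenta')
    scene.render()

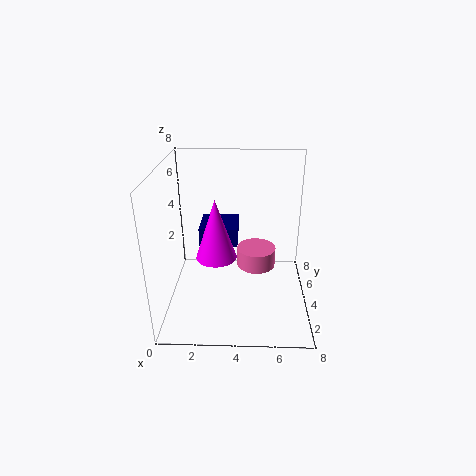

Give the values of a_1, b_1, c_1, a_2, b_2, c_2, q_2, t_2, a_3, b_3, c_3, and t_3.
a_1 = 5; b_1 = 3; c_1 = 3; a_2 = 2; b_2 = 3; c_2 = 4; q_2 = 2; t_2 = 1; a_3 = 3; b_3 = 2; c_3 = 4; t_3 = 3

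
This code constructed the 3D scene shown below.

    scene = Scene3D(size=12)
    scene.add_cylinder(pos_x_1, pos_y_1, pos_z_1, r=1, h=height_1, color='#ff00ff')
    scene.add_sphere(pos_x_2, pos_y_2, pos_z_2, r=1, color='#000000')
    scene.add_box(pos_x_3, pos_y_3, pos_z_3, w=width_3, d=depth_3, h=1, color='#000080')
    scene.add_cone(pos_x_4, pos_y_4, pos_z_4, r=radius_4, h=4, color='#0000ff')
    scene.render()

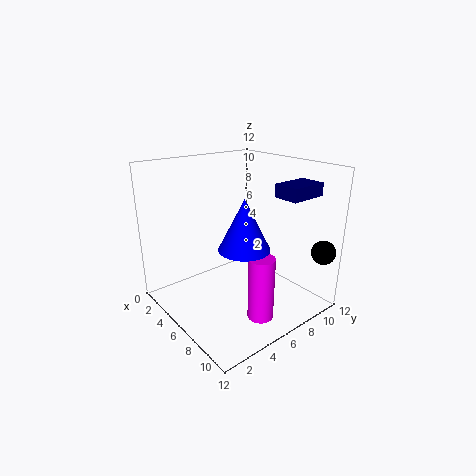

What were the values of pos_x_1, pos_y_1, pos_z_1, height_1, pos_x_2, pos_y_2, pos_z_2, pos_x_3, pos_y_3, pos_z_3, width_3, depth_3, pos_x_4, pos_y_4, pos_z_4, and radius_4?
pos_x_1 = 10
pos_y_1 = 5
pos_z_1 = 1
height_1 = 5
pos_x_2 = 11
pos_y_2 = 11
pos_z_2 = 5
pos_x_3 = 9
pos_y_3 = 7
pos_z_3 = 10
width_3 = 2
depth_3 = 3
pos_x_4 = 8
pos_y_4 = 5
pos_z_4 = 6
radius_4 = 2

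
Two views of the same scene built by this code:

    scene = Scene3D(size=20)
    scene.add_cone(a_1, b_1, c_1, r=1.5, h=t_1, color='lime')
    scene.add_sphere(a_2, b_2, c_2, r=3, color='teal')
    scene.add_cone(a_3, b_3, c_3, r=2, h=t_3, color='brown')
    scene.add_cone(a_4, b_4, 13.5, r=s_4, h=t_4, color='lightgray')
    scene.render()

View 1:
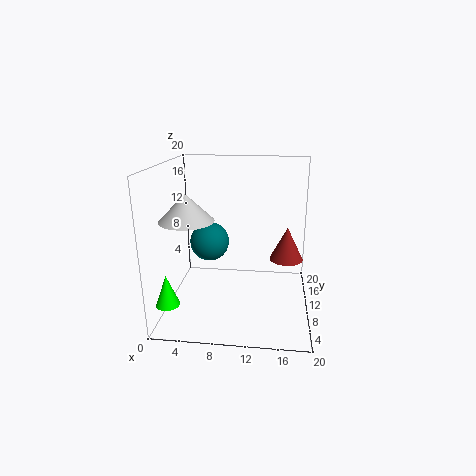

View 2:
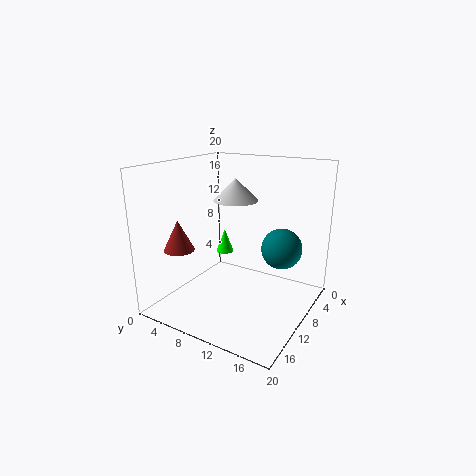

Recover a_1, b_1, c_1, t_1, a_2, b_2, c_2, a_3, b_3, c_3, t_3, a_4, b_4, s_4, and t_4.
a_1 = 2; b_1 = 2.5; c_1 = 3.5; t_1 = 4; a_2 = 5; b_2 = 14.5; c_2 = 7.5; a_3 = 16.5; b_3 = 5; c_3 = 9.5; t_3 = 4; a_4 = 4; b_4 = 6; s_4 = 3.5; t_4 = 3.5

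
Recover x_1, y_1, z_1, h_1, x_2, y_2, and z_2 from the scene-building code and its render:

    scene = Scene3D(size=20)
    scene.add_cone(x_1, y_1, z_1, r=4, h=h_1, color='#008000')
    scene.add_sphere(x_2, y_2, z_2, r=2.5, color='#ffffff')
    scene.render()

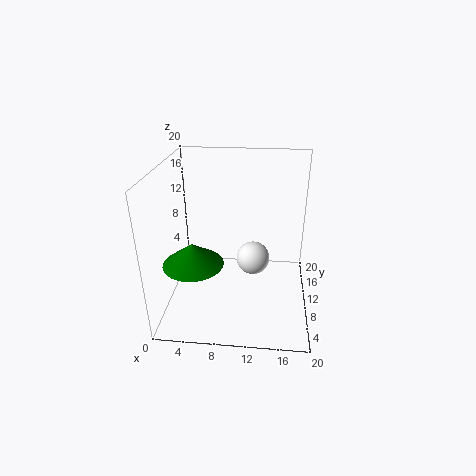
x_1 = 4.5
y_1 = 6
z_1 = 8
h_1 = 3
x_2 = 12
y_2 = 13
z_2 = 5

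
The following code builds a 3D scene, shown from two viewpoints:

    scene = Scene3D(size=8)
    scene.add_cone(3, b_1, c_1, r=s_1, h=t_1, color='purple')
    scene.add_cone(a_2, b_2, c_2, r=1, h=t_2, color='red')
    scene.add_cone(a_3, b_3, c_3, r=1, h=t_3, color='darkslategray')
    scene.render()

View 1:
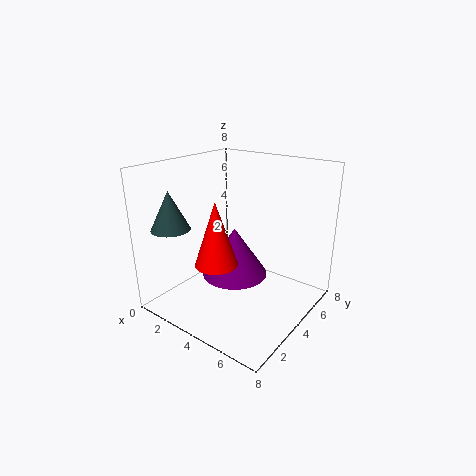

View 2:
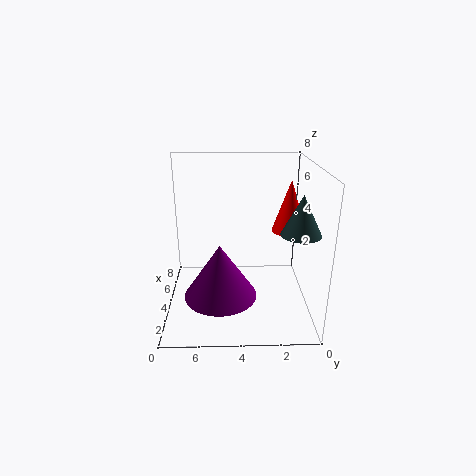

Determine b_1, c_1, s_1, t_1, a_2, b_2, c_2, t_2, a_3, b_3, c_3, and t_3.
b_1 = 5, c_1 = 1, s_1 = 2, t_1 = 3, a_2 = 5, b_2 = 1, c_2 = 4, t_2 = 3, a_3 = 2, b_3 = 1, c_3 = 5, t_3 = 2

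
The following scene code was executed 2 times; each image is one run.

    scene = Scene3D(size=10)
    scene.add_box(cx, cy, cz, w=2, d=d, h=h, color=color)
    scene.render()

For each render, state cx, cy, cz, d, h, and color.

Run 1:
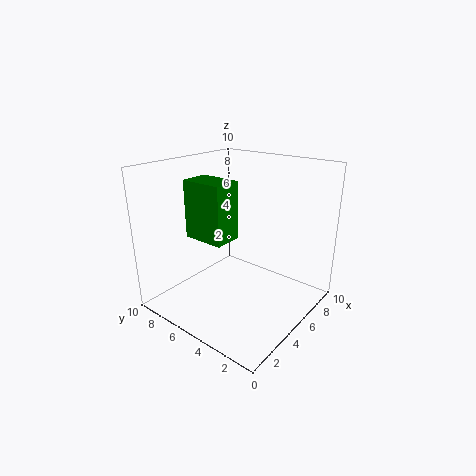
cx = 3
cy = 5
cz = 5
d = 3
h = 4
color = 'green'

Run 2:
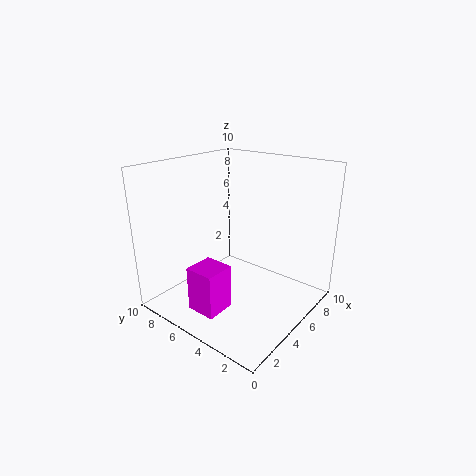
cx = 1
cy = 4
cz = 1
d = 2
h = 3
color = 'magenta'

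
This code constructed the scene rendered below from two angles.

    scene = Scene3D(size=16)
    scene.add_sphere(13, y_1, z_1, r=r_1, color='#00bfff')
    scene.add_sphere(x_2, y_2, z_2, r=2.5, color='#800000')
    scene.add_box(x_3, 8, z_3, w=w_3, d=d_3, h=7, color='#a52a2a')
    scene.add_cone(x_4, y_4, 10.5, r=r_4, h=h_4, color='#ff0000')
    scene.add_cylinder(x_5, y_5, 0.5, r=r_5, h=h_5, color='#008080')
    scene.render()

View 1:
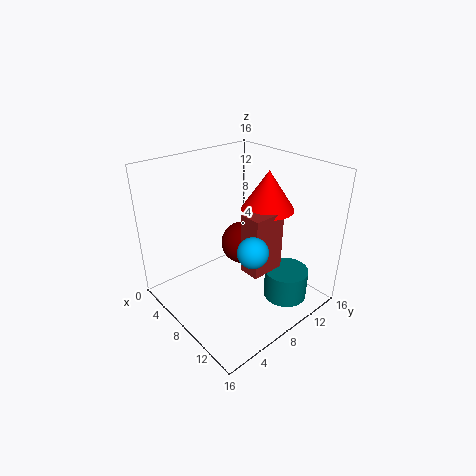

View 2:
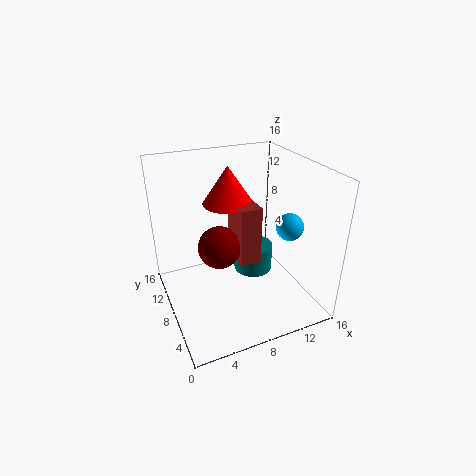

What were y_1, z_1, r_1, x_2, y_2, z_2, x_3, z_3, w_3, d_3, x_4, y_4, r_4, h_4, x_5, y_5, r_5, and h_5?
y_1 = 5.5
z_1 = 9.5
r_1 = 1.5
x_2 = 6.5
y_2 = 10
z_2 = 6
x_3 = 8.5
z_3 = 4
w_3 = 2.5
d_3 = 4
x_4 = 8.5
y_4 = 12
r_4 = 3
h_4 = 4.5
x_5 = 12
y_5 = 12
r_5 = 2.5
h_5 = 3.5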